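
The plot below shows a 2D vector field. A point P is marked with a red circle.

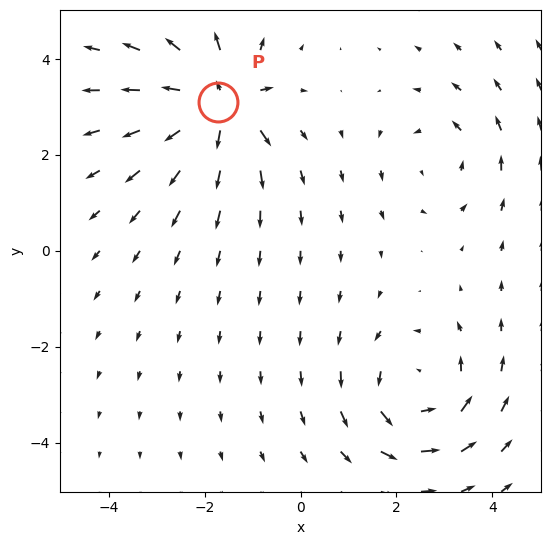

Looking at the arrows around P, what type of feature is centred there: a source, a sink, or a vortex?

source

At P (-1.7, 3.1) the arrows spread outward. Divergence about +6, curl ≈0 — positive divergence with near-zero curl is a source.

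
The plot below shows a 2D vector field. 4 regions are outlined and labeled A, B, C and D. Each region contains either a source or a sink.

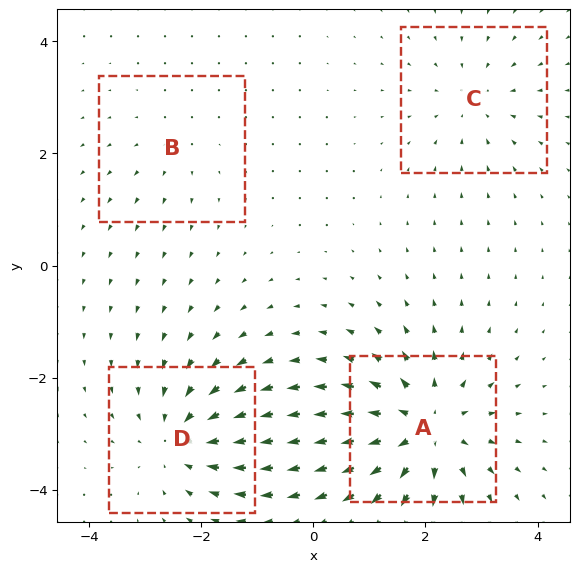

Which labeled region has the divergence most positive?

Divergence at each region's feature centre — A: about +7, B: about +2, C: about -3, D: about -5. Region A is most positive.

A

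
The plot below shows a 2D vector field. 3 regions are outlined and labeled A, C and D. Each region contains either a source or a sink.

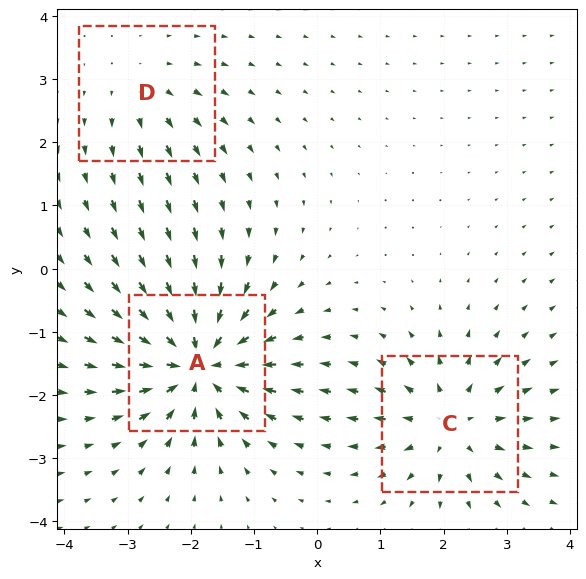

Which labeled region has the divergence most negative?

Divergence at each region's feature centre — A: about -6, C: about +4, D: about +2. Region A is most negative.

A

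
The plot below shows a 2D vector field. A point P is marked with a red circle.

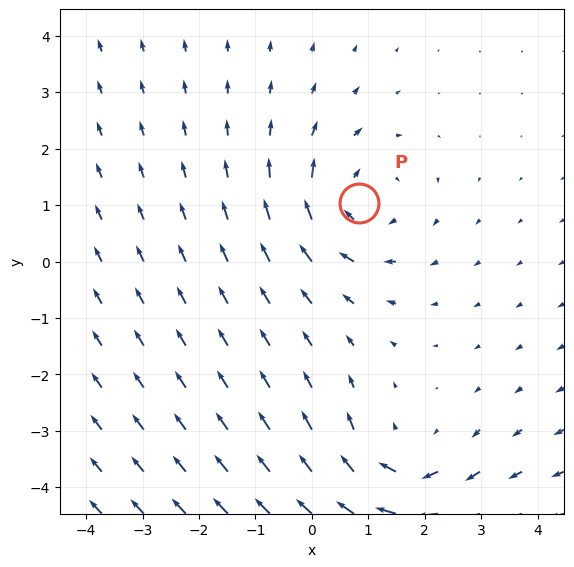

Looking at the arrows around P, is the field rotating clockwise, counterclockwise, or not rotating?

clockwise

Near P at (0.8, 1.0) the arrows circulate clockwise. The curl (z-component) there is about -3; negative curl means clockwise rotation.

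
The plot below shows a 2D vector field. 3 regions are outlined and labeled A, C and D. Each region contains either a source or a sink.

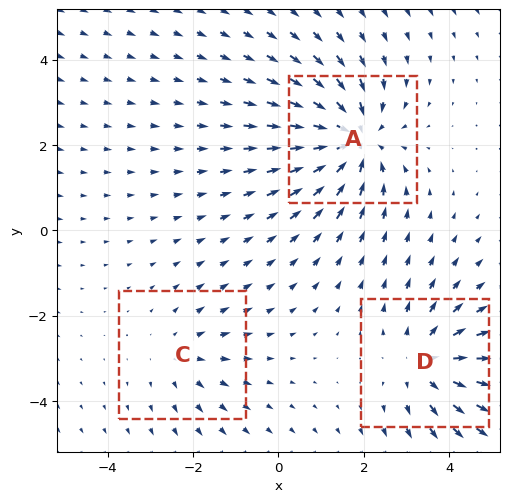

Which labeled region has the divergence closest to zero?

Divergence at each region's feature centre — A: about -4, C: about +2, D: about +3. Region C is closest to zero.

C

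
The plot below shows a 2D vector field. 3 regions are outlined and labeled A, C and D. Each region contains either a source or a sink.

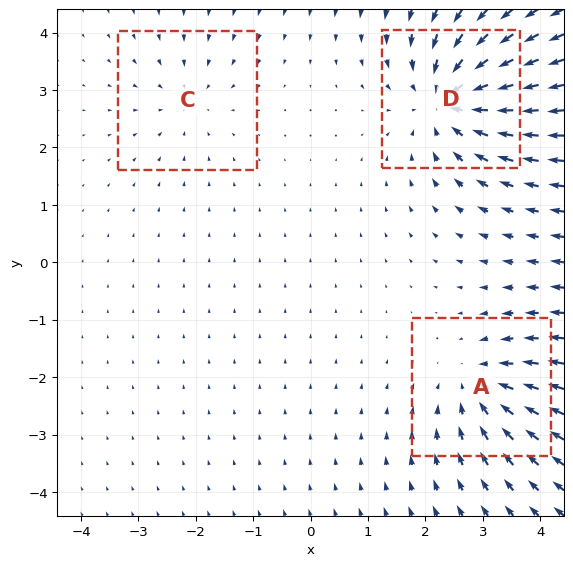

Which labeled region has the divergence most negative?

Divergence at each region's feature centre — A: about -4, C: about -2, D: about -5. Region D is most negative.

D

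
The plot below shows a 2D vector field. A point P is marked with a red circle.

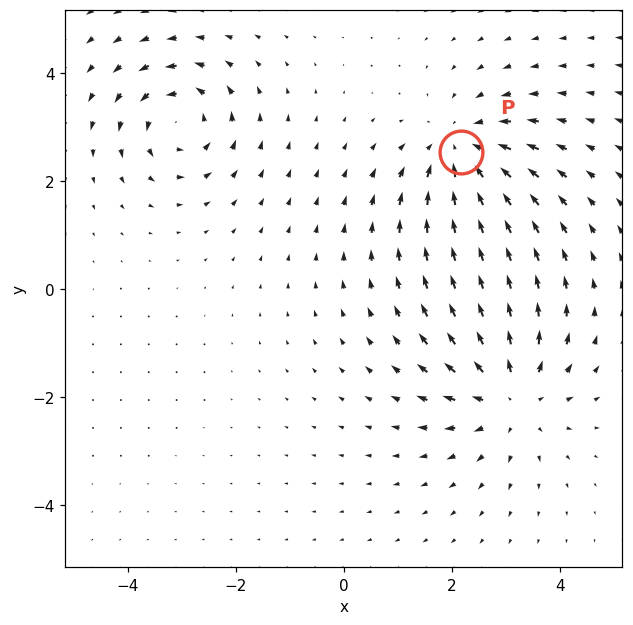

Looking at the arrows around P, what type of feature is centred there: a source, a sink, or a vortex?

At P (2.2, 2.5) the arrows converge inward. Divergence about -3, curl ≈0 — negative divergence with near-zero curl is a sink.

sink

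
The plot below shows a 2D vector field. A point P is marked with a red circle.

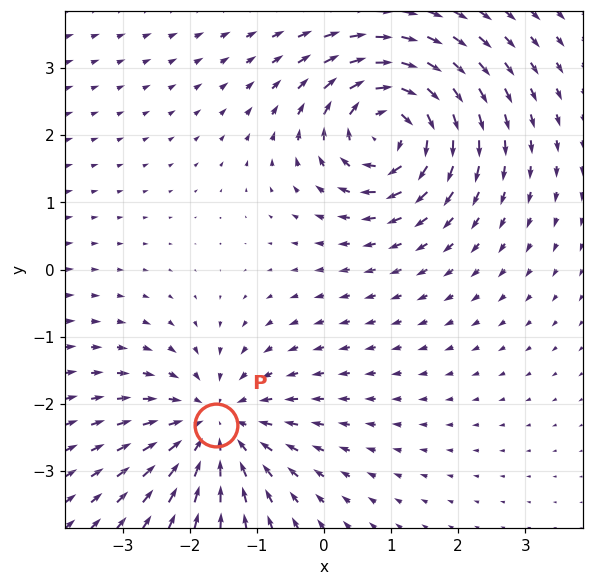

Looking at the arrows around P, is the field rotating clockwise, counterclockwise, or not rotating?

not rotating

Near P at (-1.6, -2.3) the arrows show no circulation. The curl there is ≈0.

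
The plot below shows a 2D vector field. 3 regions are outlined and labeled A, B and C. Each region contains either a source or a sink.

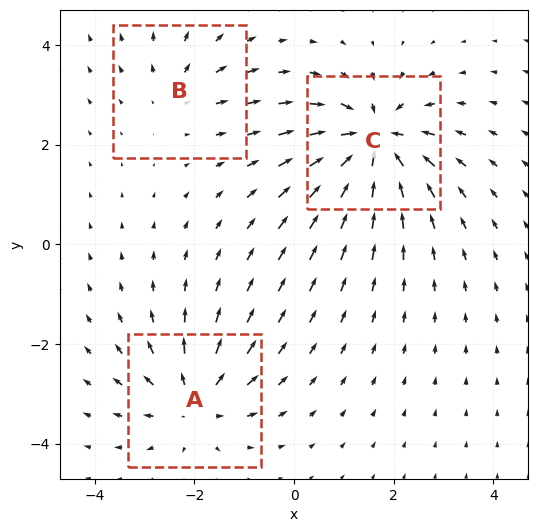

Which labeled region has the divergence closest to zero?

Divergence at each region's feature centre — A: about +4, B: about +2, C: about -6. Region B is closest to zero.

B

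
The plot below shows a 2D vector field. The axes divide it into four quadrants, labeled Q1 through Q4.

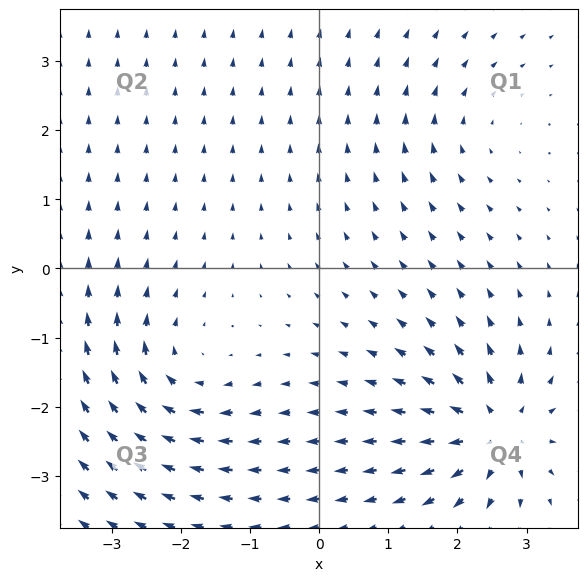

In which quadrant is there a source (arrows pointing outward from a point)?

Q4

The source sits at approximately (2.5, -2.4), which lies in quadrant Q4. The divergence there is about +6, positive as expected for a source.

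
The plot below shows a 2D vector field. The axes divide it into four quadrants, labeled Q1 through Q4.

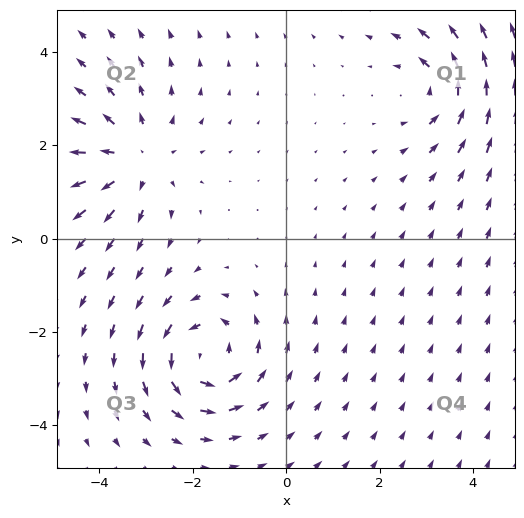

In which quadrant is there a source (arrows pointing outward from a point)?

Q2

The source sits at approximately (-3.2, 1.7), which lies in quadrant Q2. The divergence there is about +4, positive as expected for a source.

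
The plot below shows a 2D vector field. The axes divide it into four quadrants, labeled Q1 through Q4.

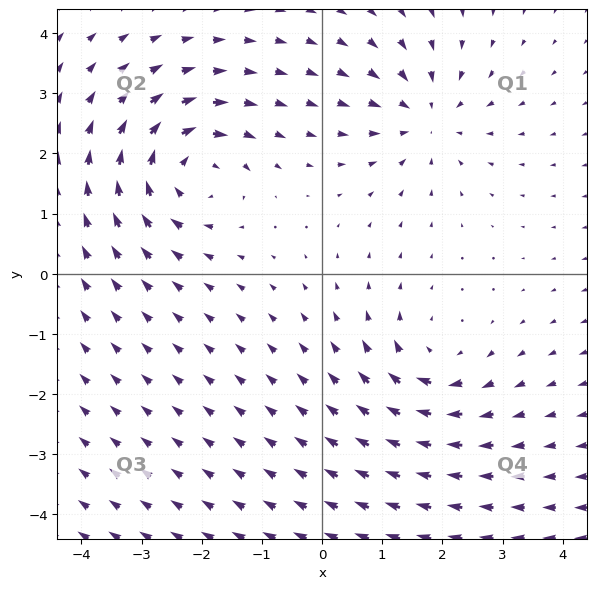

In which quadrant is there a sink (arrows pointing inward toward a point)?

The sink sits at approximately (1.7, 2.6), which lies in quadrant Q1. The divergence there is about -4, negative as expected for a sink.

Q1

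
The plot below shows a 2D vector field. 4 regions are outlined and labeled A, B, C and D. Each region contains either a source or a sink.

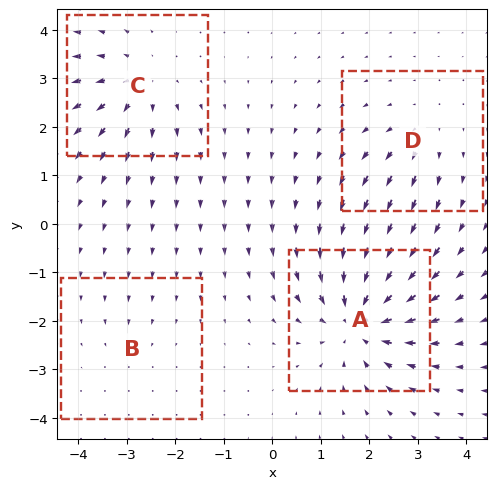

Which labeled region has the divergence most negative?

Divergence at each region's feature centre — A: about -7, B: about -2, C: about +5, D: about +3. Region A is most negative.

A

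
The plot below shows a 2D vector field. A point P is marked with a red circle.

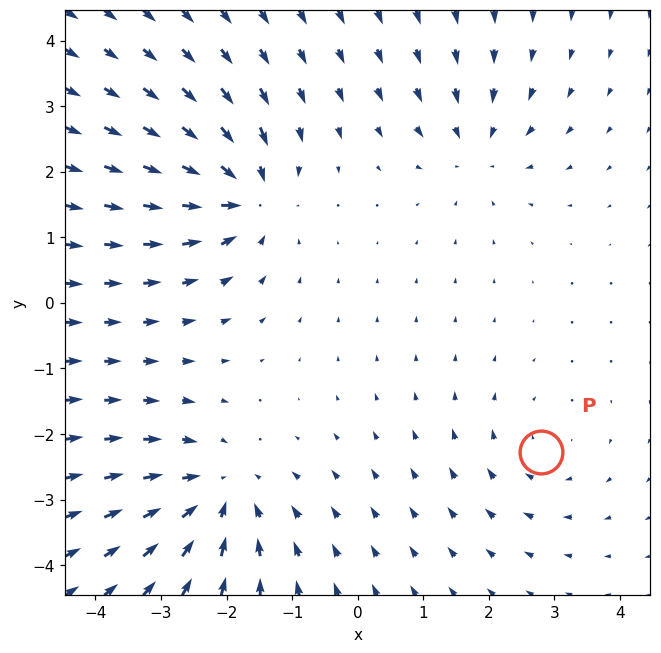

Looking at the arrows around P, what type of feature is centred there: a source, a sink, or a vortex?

vortex

At P (2.8, -2.3) the arrows circulate clockwise. Divergence ≈0, curl about -3 — near-zero divergence with nonzero curl is a vortex.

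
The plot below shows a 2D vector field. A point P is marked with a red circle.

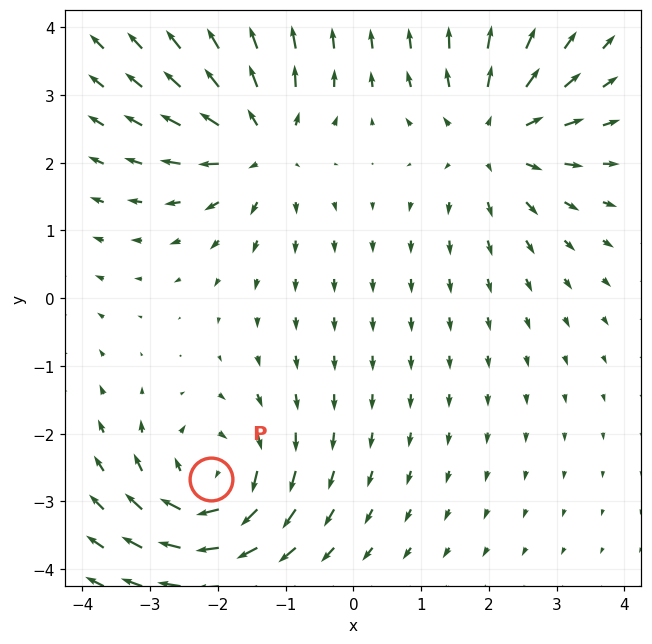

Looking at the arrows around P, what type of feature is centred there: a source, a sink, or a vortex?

vortex

At P (-2.1, -2.7) the arrows circulate clockwise. Divergence ≈0, curl about -4 — near-zero divergence with nonzero curl is a vortex.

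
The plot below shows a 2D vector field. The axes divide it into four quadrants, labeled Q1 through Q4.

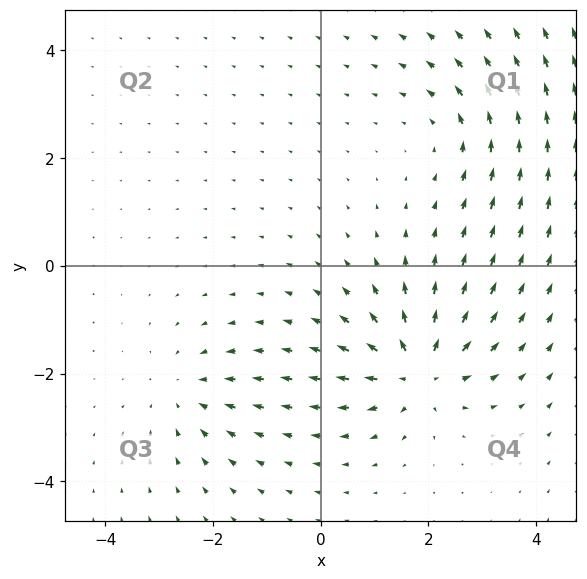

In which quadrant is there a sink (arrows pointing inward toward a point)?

Q3

The sink sits at approximately (-2.5, -2.4), which lies in quadrant Q3. The divergence there is about -3, negative as expected for a sink.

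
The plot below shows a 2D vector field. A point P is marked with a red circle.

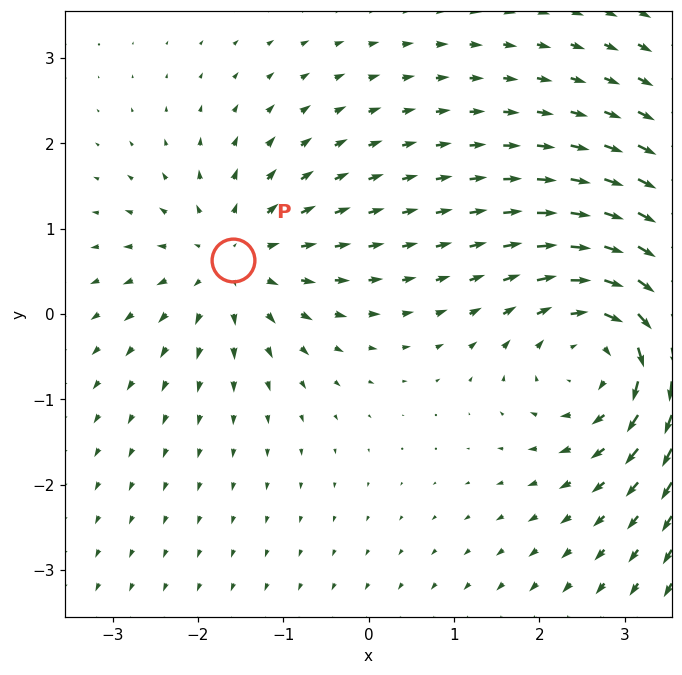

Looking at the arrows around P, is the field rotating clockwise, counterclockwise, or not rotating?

not rotating

Near P at (-1.6, 0.6) the arrows show no circulation. The curl there is ≈0.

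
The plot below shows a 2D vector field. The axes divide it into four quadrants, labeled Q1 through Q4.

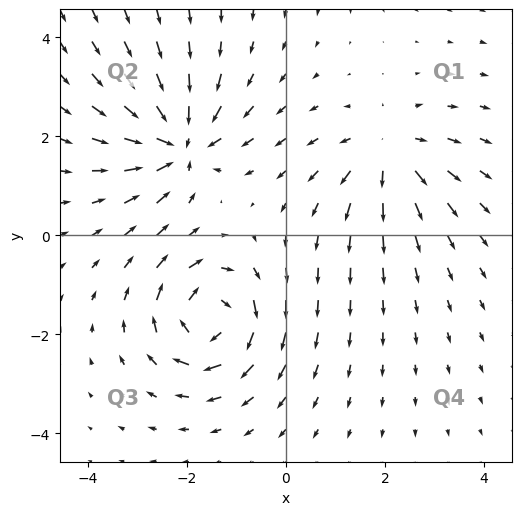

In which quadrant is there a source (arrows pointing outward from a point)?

The source sits at approximately (2.1, 1.7), which lies in quadrant Q1. The divergence there is about +4, positive as expected for a source.

Q1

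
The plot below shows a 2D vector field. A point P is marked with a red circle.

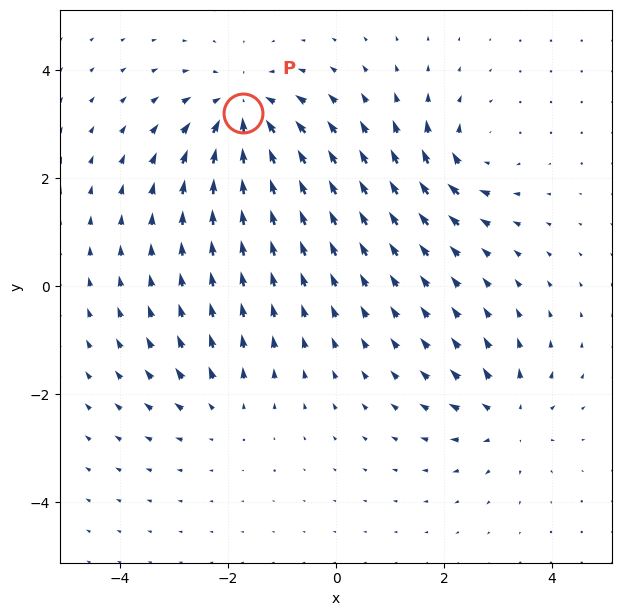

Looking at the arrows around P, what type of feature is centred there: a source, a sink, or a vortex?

At P (-1.7, 3.2) the arrows converge inward. Divergence about -5, curl ≈0 — negative divergence with near-zero curl is a sink.

sink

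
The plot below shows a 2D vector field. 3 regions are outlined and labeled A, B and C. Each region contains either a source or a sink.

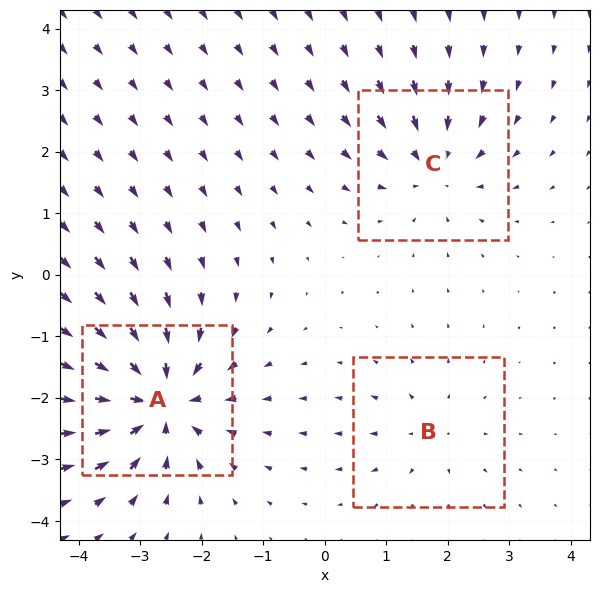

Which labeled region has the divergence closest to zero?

B

Divergence at each region's feature centre — A: about -6, B: about +2, C: about -4. Region B is closest to zero.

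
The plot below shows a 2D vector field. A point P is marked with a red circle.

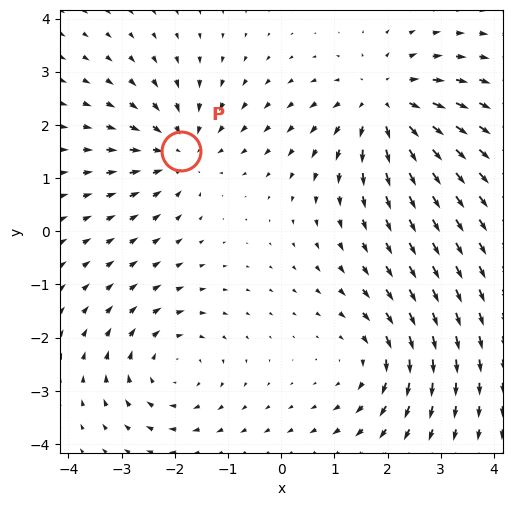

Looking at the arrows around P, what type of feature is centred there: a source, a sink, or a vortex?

At P (-1.9, 1.5) the arrows converge inward. Divergence about -4, curl ≈0 — negative divergence with near-zero curl is a sink.

sink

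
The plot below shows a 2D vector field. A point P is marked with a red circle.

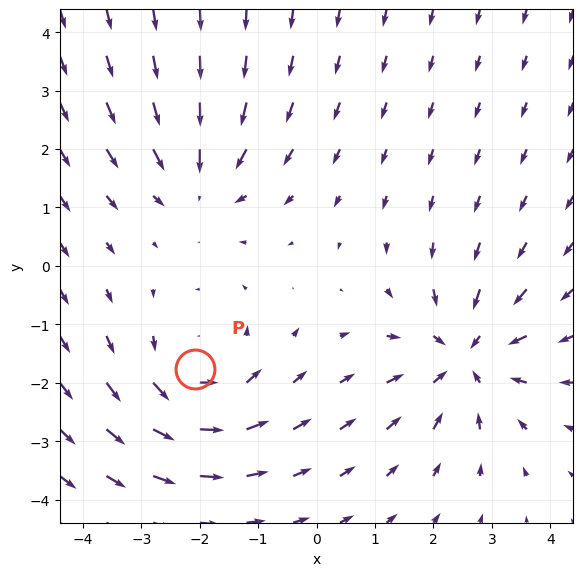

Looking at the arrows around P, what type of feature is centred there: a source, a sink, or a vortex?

At P (-2.1, -1.8) the arrows circulate counterclockwise. Divergence ≈0, curl about +4 — near-zero divergence with nonzero curl is a vortex.

vortex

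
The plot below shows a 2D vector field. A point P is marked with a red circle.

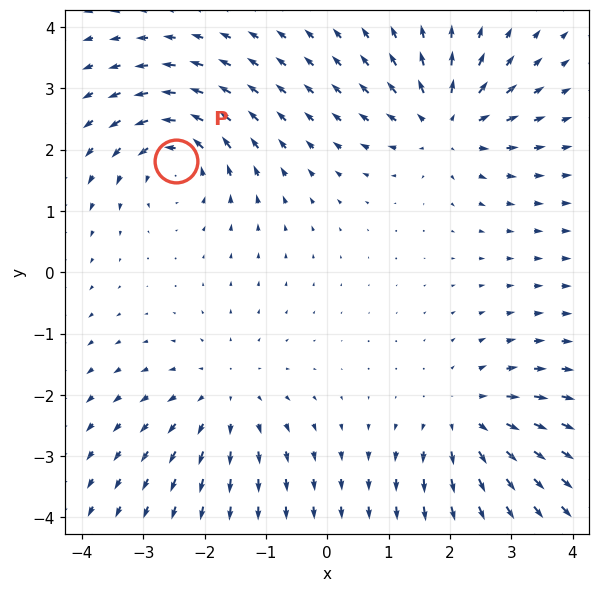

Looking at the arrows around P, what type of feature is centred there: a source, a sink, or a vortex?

At P (-2.5, 1.8) the arrows circulate counterclockwise. Divergence ≈0, curl about +4 — near-zero divergence with nonzero curl is a vortex.

vortex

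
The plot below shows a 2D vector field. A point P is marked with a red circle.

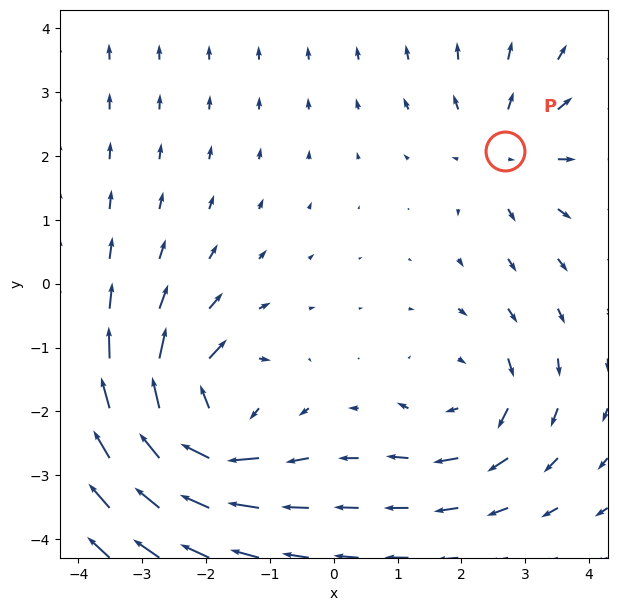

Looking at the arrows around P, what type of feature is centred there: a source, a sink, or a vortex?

At P (2.7, 2.1) the arrows spread outward. Divergence about +3, curl ≈0 — positive divergence with near-zero curl is a source.

source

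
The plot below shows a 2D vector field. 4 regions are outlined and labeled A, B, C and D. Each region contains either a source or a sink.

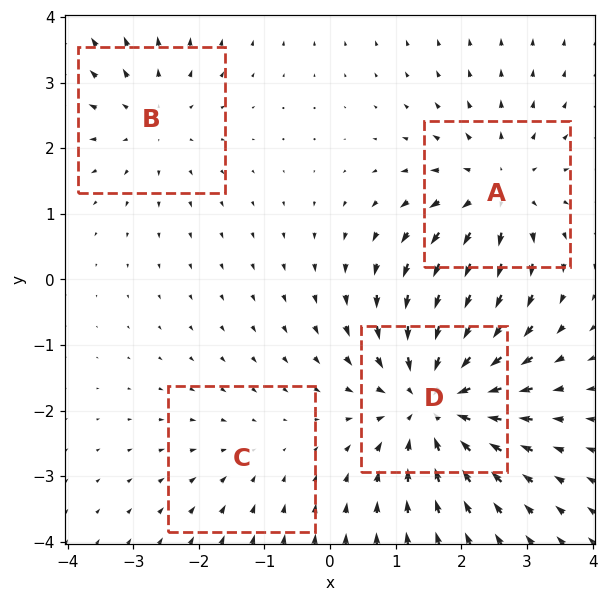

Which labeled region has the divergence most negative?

Divergence at each region's feature centre — A: about +4, B: about +3, C: about -2, D: about -6. Region D is most negative.

D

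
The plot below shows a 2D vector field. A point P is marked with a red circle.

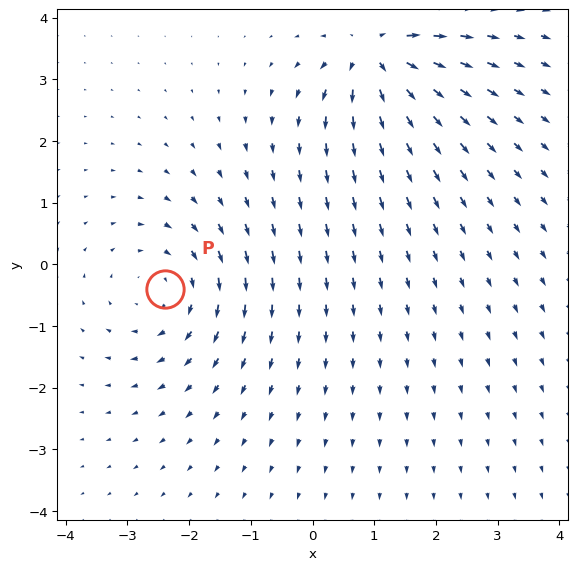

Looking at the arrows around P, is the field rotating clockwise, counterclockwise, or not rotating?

clockwise

Near P at (-2.4, -0.4) the arrows circulate clockwise. The curl (z-component) there is about -4; negative curl means clockwise rotation.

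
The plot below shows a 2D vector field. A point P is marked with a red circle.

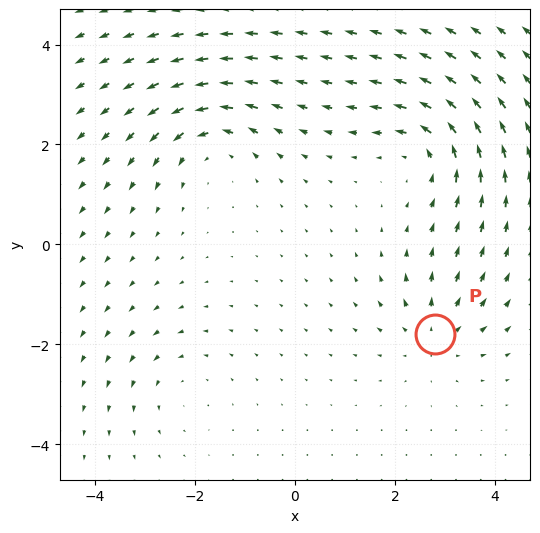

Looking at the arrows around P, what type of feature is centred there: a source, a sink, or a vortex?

At P (2.8, -1.8) the arrows spread outward. Divergence about +4, curl ≈0 — positive divergence with near-zero curl is a source.

source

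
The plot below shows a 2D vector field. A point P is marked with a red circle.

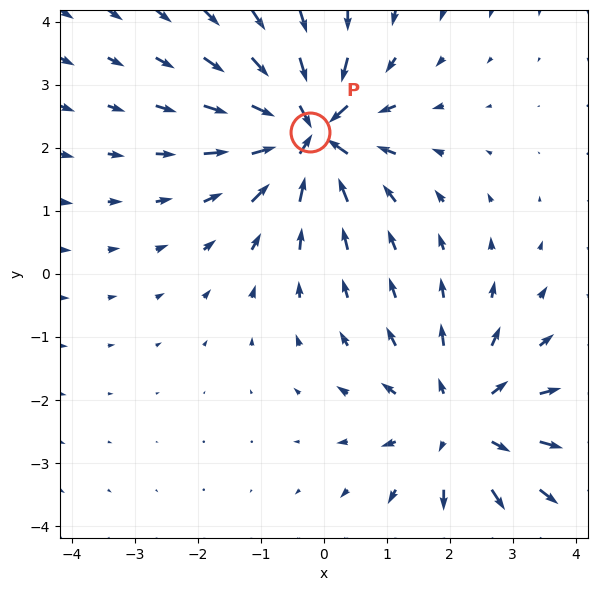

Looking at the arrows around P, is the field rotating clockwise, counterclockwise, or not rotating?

Near P at (-0.2, 2.2) the arrows show no circulation. The curl there is ≈0.

not rotating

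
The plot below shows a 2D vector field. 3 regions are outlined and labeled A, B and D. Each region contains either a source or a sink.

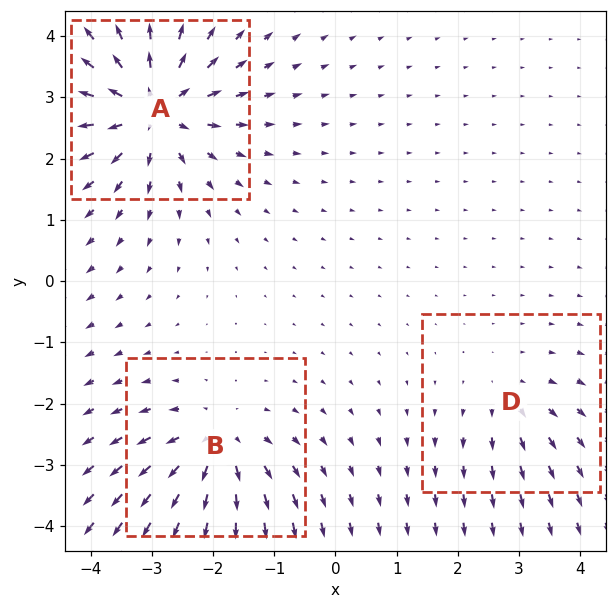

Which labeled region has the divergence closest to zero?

D

Divergence at each region's feature centre — A: about +6, B: about +4, D: about +2. Region D is closest to zero.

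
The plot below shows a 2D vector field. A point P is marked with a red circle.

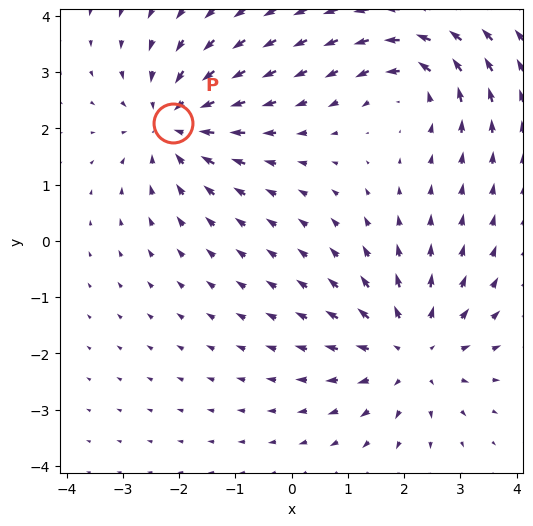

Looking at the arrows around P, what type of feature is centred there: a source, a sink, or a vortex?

sink

At P (-2.1, 2.1) the arrows converge inward. Divergence about -4, curl ≈0 — negative divergence with near-zero curl is a sink.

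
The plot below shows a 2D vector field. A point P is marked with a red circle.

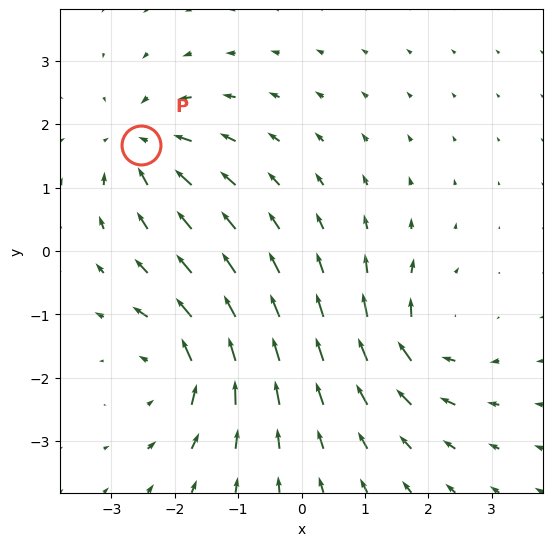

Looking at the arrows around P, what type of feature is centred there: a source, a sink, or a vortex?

sink

At P (-2.5, 1.7) the arrows converge inward. Divergence about -5, curl ≈0 — negative divergence with near-zero curl is a sink.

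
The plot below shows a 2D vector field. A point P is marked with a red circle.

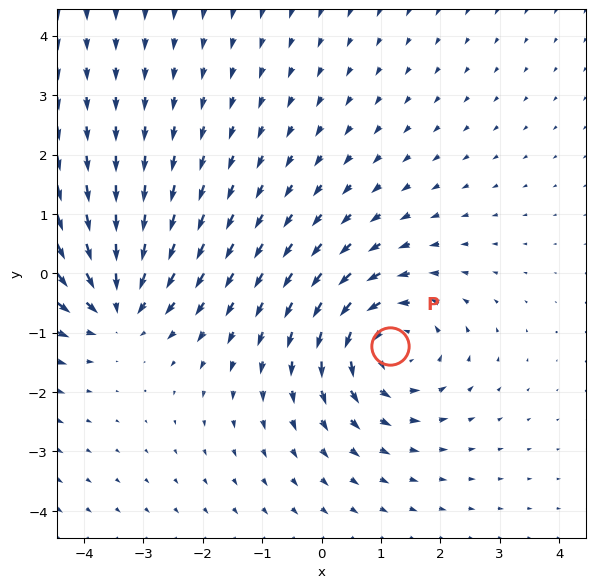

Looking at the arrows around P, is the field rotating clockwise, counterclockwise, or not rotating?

Near P at (1.1, -1.2) the arrows circulate counterclockwise. The curl (z-component) there is about +5; positive curl means counterclockwise rotation.

counterclockwise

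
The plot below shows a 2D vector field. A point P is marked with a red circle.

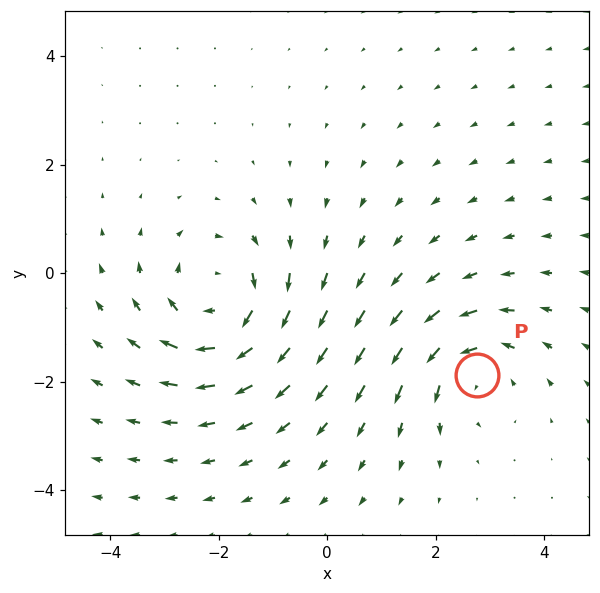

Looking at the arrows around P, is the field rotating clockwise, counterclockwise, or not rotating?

Near P at (2.8, -1.9) the arrows circulate counterclockwise. The curl (z-component) there is about +4; positive curl means counterclockwise rotation.

counterclockwise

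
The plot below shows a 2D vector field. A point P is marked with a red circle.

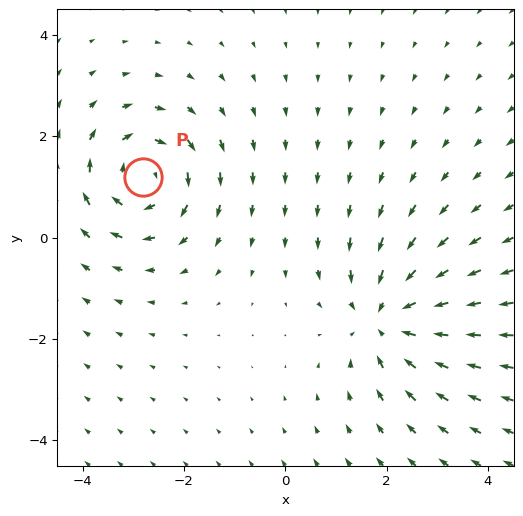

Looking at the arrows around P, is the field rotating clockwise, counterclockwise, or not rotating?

Near P at (-2.8, 1.2) the arrows circulate clockwise. The curl (z-component) there is about -4; negative curl means clockwise rotation.

clockwise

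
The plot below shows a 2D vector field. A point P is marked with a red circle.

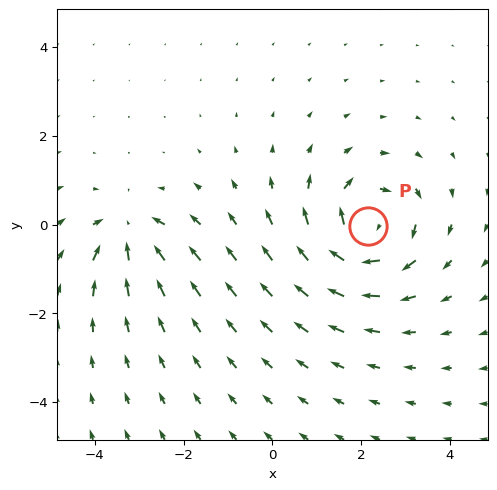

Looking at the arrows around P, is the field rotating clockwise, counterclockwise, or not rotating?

clockwise

Near P at (2.2, -0.0) the arrows circulate clockwise. The curl (z-component) there is about -5; negative curl means clockwise rotation.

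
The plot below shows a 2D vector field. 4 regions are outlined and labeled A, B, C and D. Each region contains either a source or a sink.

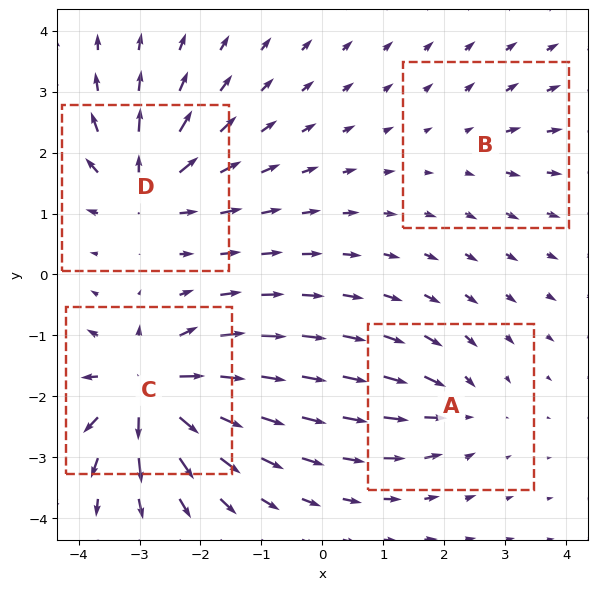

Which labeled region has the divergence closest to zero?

B

Divergence at each region's feature centre — A: about -4, B: about +2, C: about +8, D: about +6. Region B is closest to zero.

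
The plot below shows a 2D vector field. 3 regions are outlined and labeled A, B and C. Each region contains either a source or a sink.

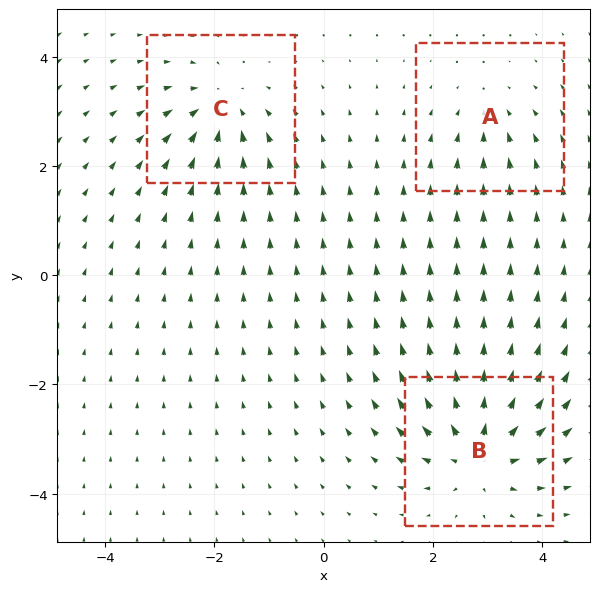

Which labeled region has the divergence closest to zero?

A

Divergence at each region's feature centre — A: about -2, B: about +6, C: about -4. Region A is closest to zero.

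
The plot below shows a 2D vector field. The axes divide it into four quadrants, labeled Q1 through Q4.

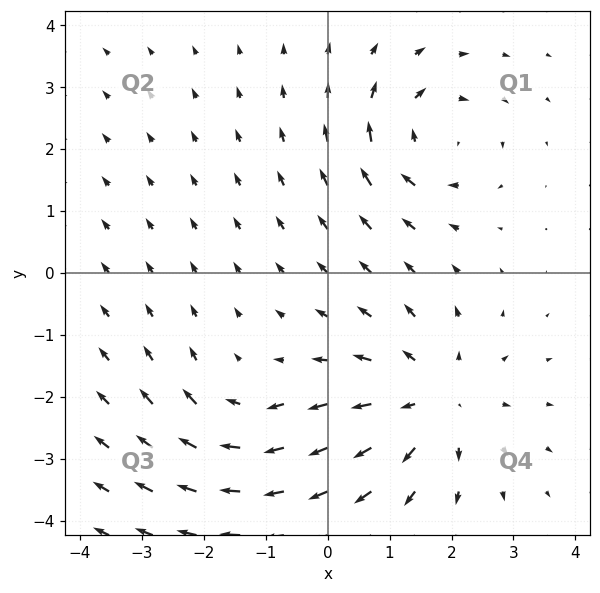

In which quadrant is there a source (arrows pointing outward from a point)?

The source sits at approximately (1.7, -2.0), which lies in quadrant Q4. The divergence there is about +3, positive as expected for a source.

Q4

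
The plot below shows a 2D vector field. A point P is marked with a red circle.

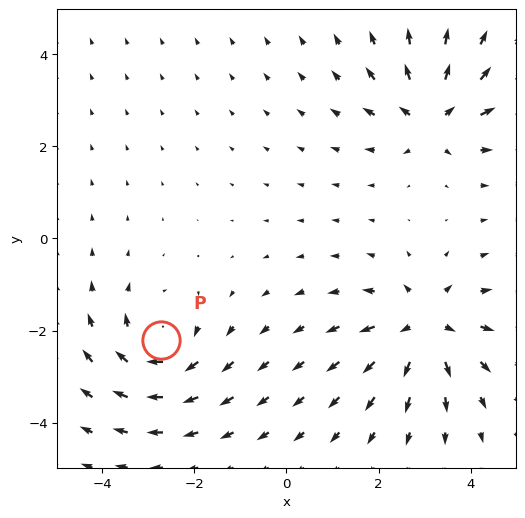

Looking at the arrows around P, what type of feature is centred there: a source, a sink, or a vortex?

At P (-2.7, -2.2) the arrows circulate clockwise. Divergence ≈0, curl about -5 — near-zero divergence with nonzero curl is a vortex.

vortex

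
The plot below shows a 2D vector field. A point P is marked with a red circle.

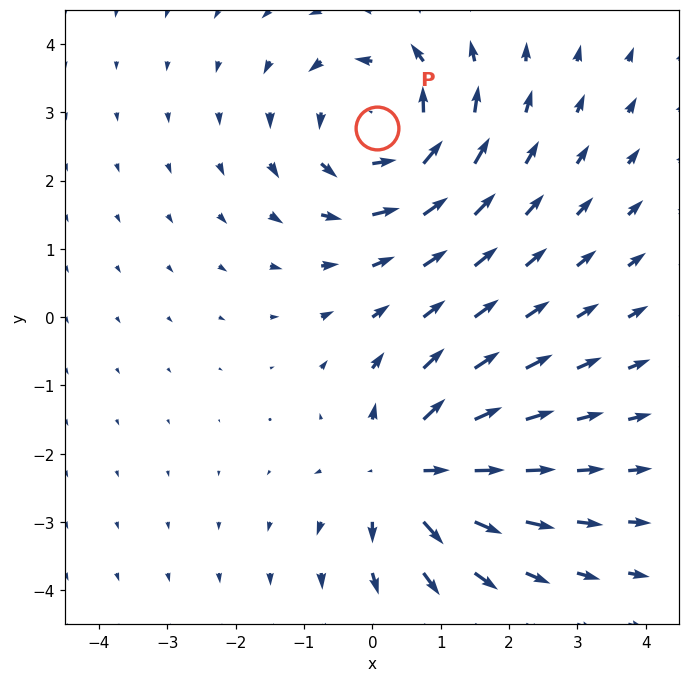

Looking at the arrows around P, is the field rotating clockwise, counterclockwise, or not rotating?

counterclockwise

Near P at (0.1, 2.8) the arrows circulate counterclockwise. The curl (z-component) there is about +4; positive curl means counterclockwise rotation.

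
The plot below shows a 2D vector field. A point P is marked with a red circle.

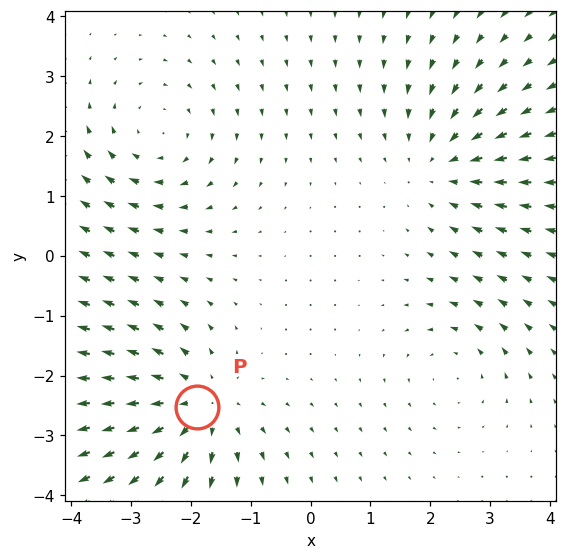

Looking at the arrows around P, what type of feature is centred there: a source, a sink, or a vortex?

At P (-1.9, -2.5) the arrows spread outward. Divergence about +5, curl ≈0 — positive divergence with near-zero curl is a source.

source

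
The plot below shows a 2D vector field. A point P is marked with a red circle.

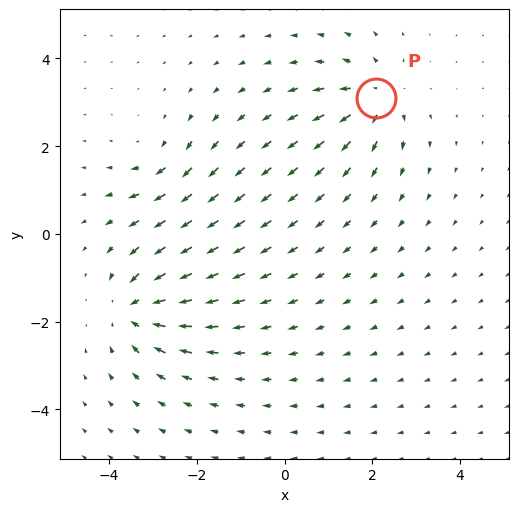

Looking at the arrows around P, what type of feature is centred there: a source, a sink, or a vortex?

At P (2.1, 3.1) the arrows spread outward. Divergence about +5, curl ≈0 — positive divergence with near-zero curl is a source.

source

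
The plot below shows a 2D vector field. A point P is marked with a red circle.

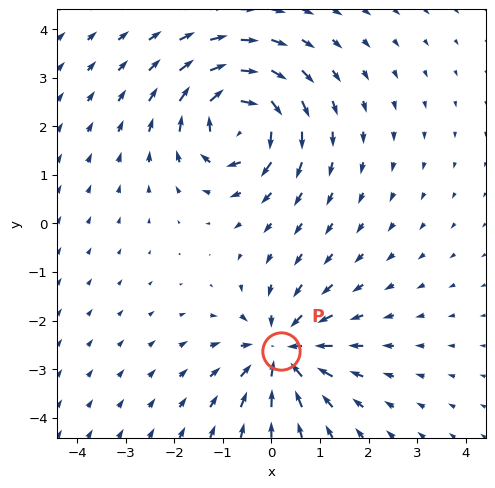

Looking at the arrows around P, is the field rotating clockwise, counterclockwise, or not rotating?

Near P at (0.2, -2.6) the arrows show no circulation. The curl there is ≈0.

not rotating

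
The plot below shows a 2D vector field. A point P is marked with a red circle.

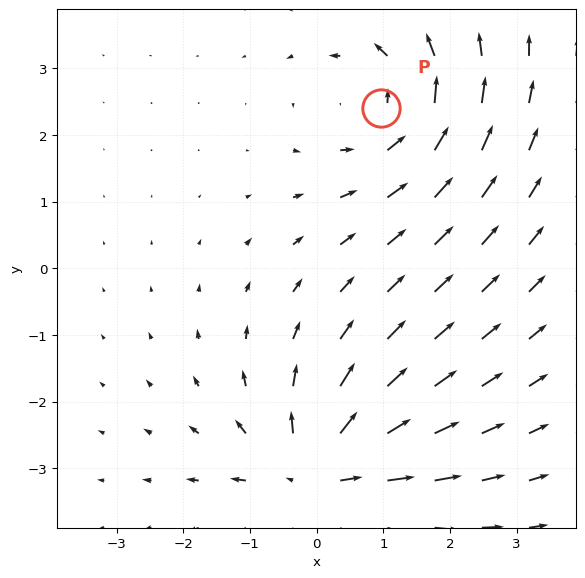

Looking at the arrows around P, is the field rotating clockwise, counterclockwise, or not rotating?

counterclockwise

Near P at (1.0, 2.4) the arrows circulate counterclockwise. The curl (z-component) there is about +3; positive curl means counterclockwise rotation.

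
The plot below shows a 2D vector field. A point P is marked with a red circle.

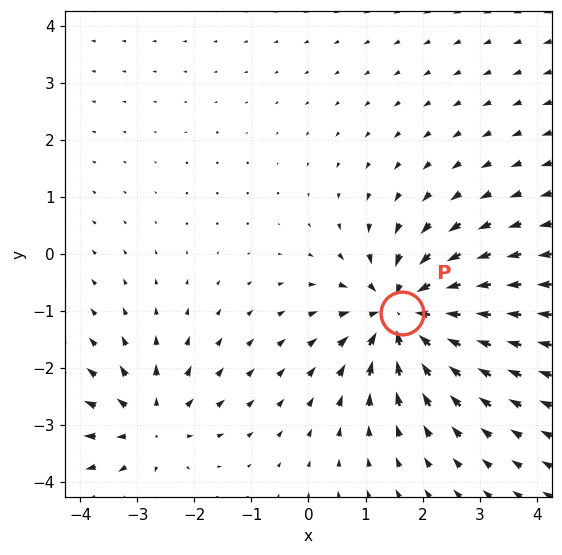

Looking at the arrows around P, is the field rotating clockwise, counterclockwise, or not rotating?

not rotating

Near P at (1.6, -1.0) the arrows show no circulation. The curl there is ≈0.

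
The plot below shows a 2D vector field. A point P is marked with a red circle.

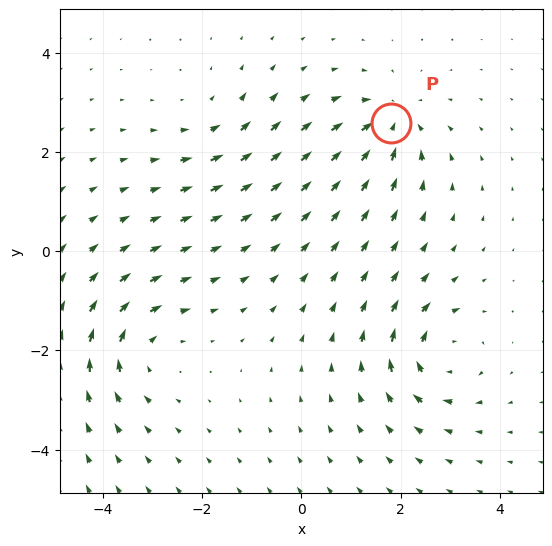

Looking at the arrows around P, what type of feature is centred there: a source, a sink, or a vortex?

sink

At P (1.8, 2.6) the arrows converge inward. Divergence about -5, curl ≈0 — negative divergence with near-zero curl is a sink.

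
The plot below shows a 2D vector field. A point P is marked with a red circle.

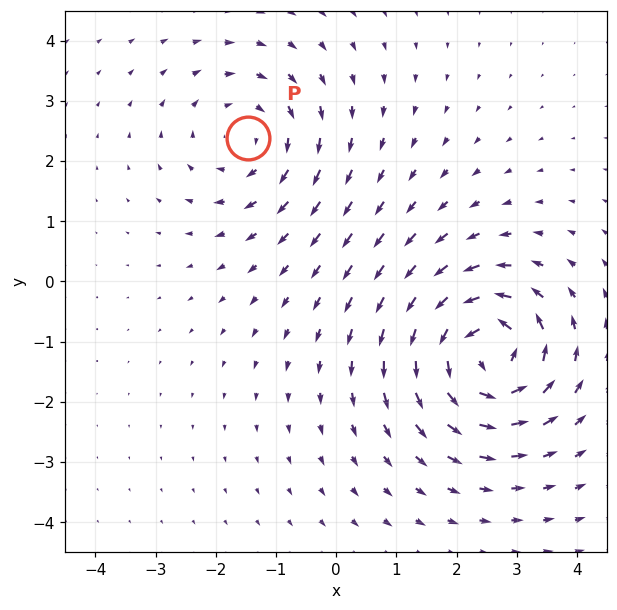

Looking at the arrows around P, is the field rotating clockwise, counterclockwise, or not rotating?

Near P at (-1.5, 2.4) the arrows circulate clockwise. The curl (z-component) there is about -3; negative curl means clockwise rotation.

clockwise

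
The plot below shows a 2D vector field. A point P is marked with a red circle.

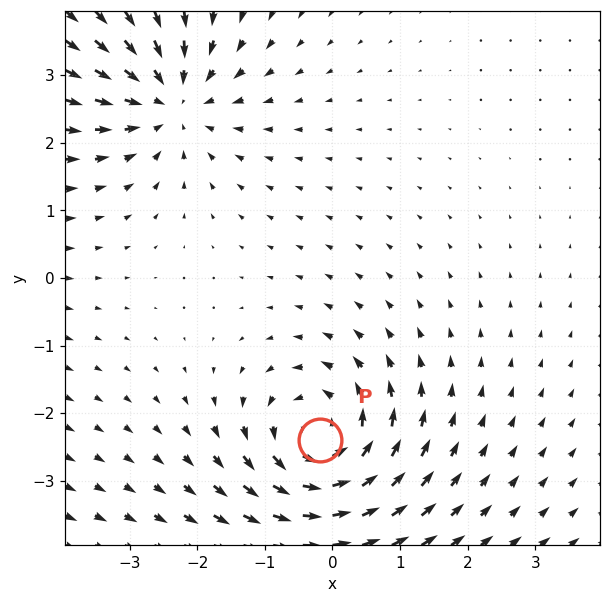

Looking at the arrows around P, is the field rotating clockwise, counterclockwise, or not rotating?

counterclockwise

Near P at (-0.2, -2.4) the arrows circulate counterclockwise. The curl (z-component) there is about +4; positive curl means counterclockwise rotation.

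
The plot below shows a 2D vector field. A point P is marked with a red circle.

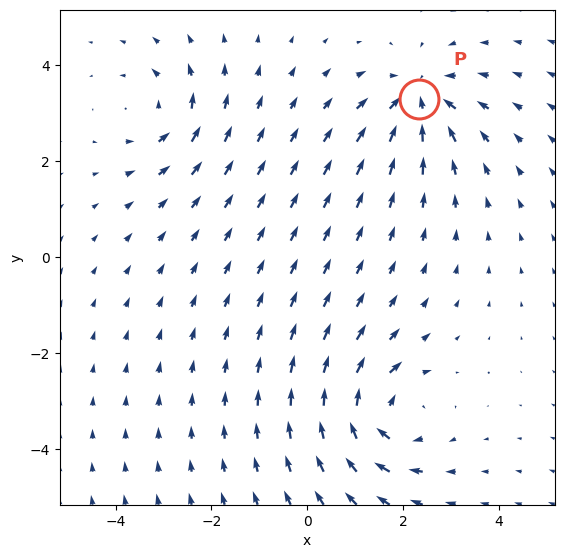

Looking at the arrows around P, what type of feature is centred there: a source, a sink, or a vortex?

At P (2.3, 3.3) the arrows converge inward. Divergence about -5, curl ≈0 — negative divergence with near-zero curl is a sink.

sink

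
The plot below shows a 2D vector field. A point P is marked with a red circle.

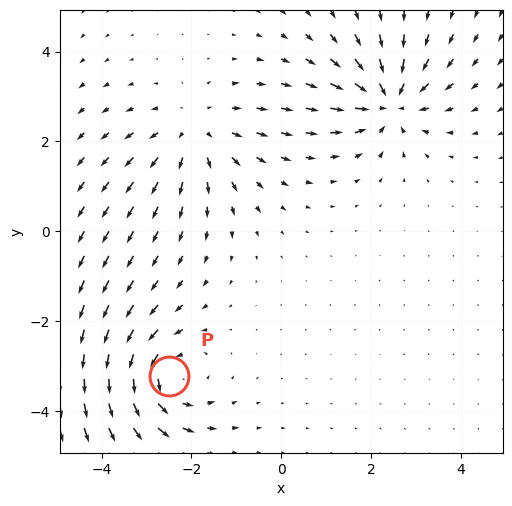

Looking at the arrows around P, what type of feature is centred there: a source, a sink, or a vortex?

At P (-2.5, -3.2) the arrows circulate counterclockwise. Divergence ≈0, curl about +4 — near-zero divergence with nonzero curl is a vortex.

vortex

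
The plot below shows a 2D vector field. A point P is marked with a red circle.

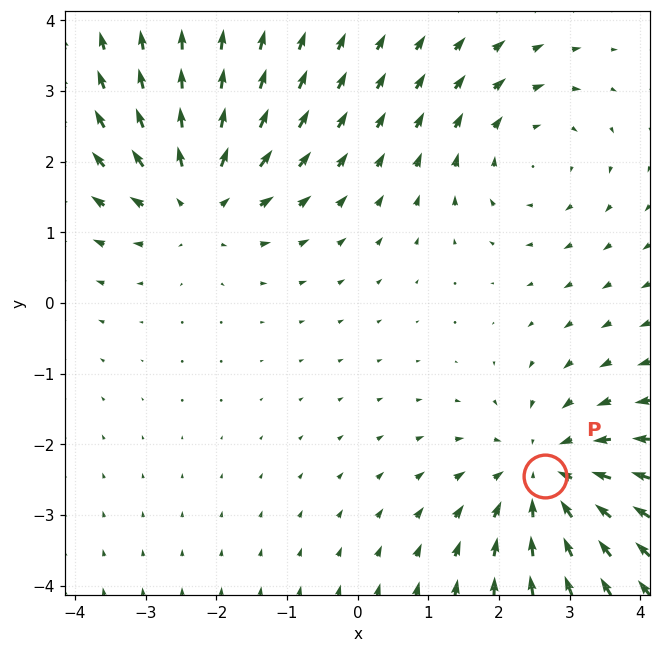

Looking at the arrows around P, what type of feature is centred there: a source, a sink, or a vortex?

At P (2.7, -2.4) the arrows converge inward. Divergence about -4, curl ≈0 — negative divergence with near-zero curl is a sink.

sink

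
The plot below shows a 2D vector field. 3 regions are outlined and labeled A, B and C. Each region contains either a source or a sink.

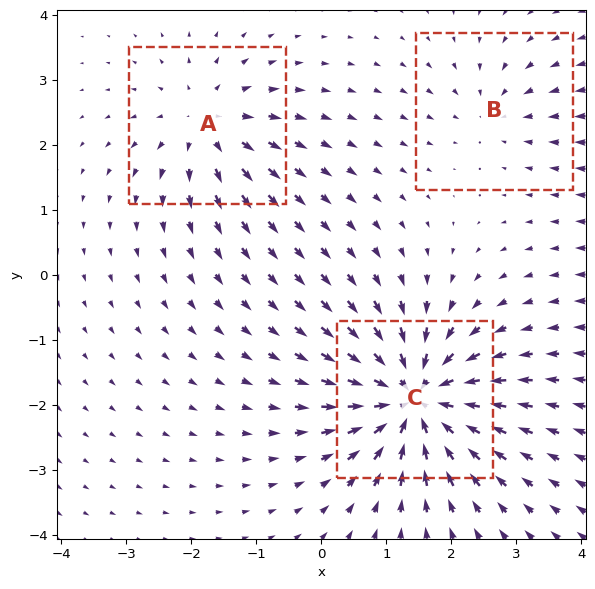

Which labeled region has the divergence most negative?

Divergence at each region's feature centre — A: about +4, B: about -2, C: about -7. Region C is most negative.

C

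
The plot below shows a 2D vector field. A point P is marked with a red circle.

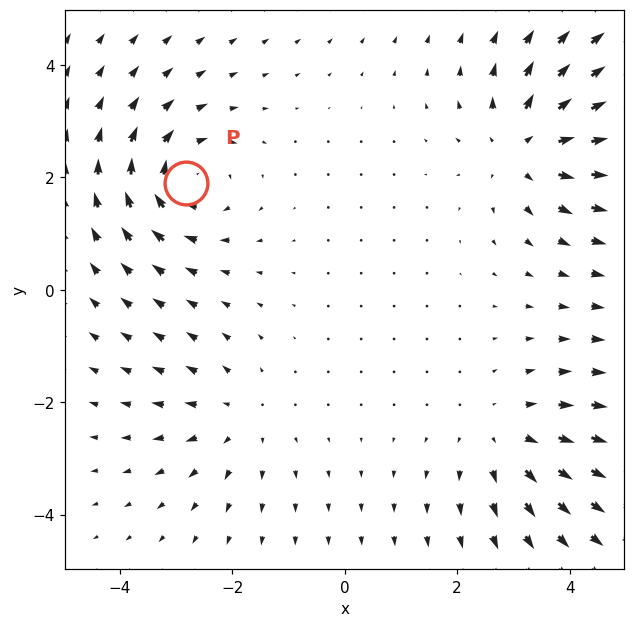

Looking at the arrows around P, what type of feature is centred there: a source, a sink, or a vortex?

vortex

At P (-2.8, 1.9) the arrows circulate clockwise. Divergence ≈0, curl about -5 — near-zero divergence with nonzero curl is a vortex.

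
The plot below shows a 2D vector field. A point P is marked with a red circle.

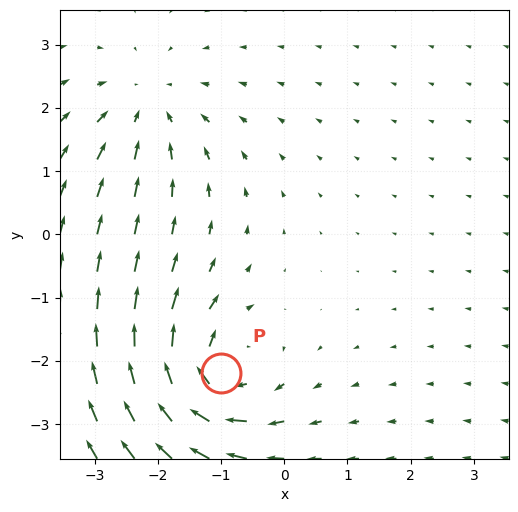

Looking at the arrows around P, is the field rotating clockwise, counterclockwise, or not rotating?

clockwise

Near P at (-1.0, -2.2) the arrows circulate clockwise. The curl (z-component) there is about -6; negative curl means clockwise rotation.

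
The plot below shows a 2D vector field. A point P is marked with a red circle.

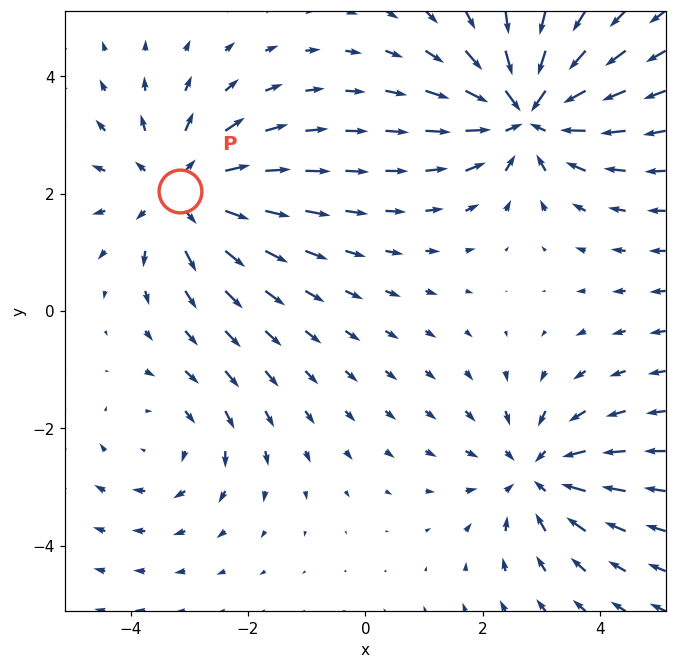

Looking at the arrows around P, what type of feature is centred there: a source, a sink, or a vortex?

source

At P (-3.2, 2.0) the arrows spread outward. Divergence about +4, curl ≈0 — positive divergence with near-zero curl is a source.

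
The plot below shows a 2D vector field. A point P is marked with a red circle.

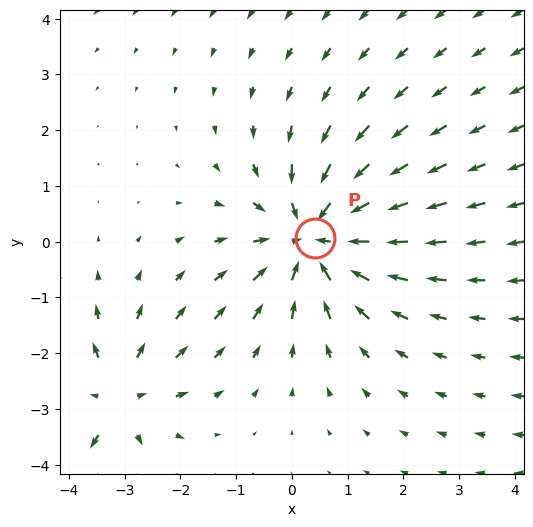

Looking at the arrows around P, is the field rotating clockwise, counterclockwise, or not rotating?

not rotating

Near P at (0.4, 0.1) the arrows show no circulation. The curl there is ≈0.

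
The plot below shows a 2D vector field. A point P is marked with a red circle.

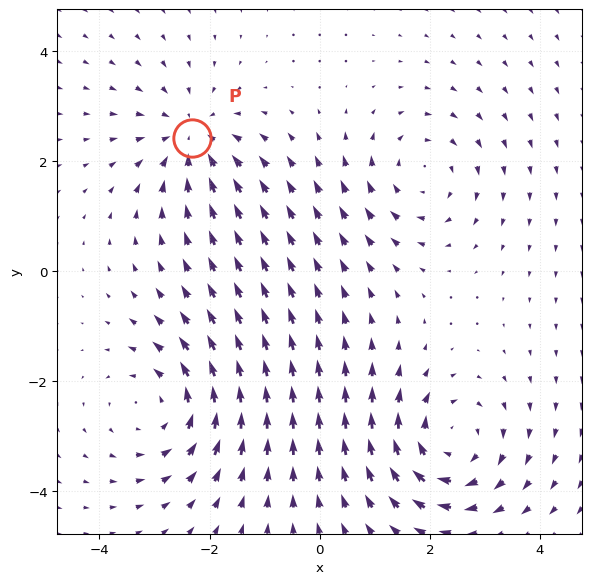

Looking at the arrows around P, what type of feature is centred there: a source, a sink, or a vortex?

At P (-2.3, 2.4) the arrows converge inward. Divergence about -4, curl ≈0 — negative divergence with near-zero curl is a sink.

sink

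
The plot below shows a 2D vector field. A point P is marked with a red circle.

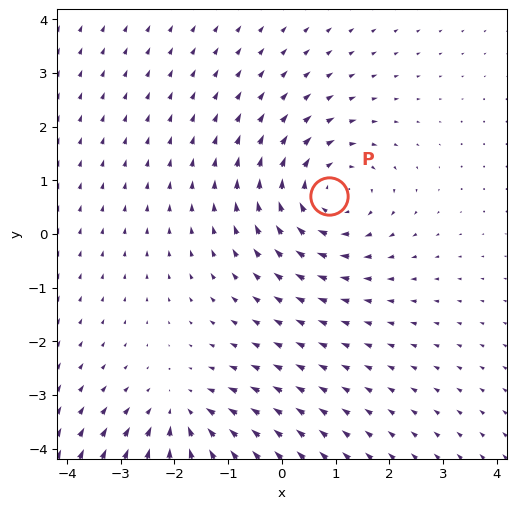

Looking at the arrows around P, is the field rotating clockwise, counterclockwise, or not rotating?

Near P at (0.9, 0.7) the arrows circulate clockwise. The curl (z-component) there is about -4; negative curl means clockwise rotation.

clockwise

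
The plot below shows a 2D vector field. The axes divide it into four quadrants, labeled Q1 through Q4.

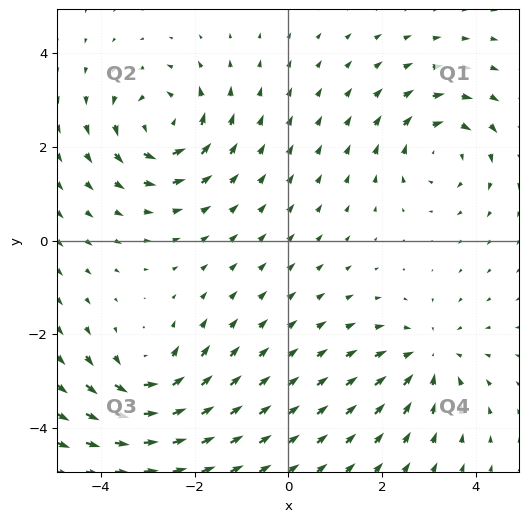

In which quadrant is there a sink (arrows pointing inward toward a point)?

Q4

The sink sits at approximately (3.0, -2.5), which lies in quadrant Q4. The divergence there is about -3, negative as expected for a sink.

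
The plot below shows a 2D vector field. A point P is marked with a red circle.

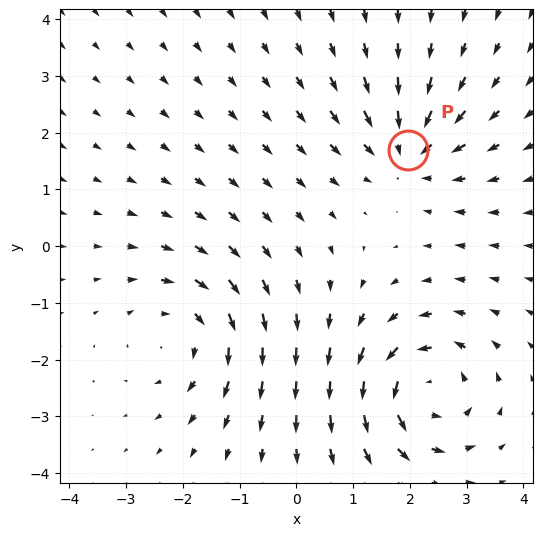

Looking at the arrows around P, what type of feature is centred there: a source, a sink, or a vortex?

sink

At P (2.0, 1.7) the arrows converge inward. Divergence about -5, curl ≈0 — negative divergence with near-zero curl is a sink.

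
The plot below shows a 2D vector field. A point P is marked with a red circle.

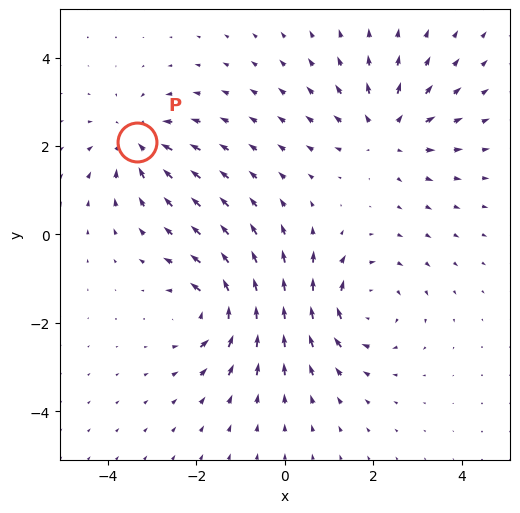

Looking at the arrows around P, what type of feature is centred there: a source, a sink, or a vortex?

sink

At P (-3.4, 2.1) the arrows converge inward. Divergence about -4, curl ≈0 — negative divergence with near-zero curl is a sink.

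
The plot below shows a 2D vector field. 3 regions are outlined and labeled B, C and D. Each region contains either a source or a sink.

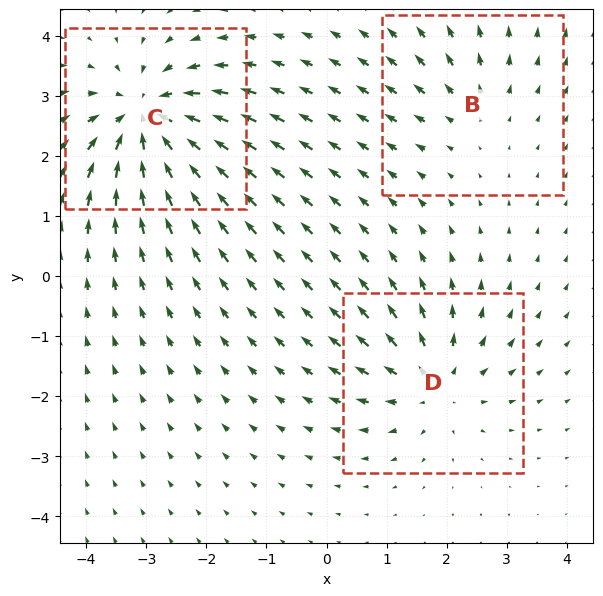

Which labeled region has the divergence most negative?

C

Divergence at each region's feature centre — B: about +2, C: about -5, D: about +4. Region C is most negative.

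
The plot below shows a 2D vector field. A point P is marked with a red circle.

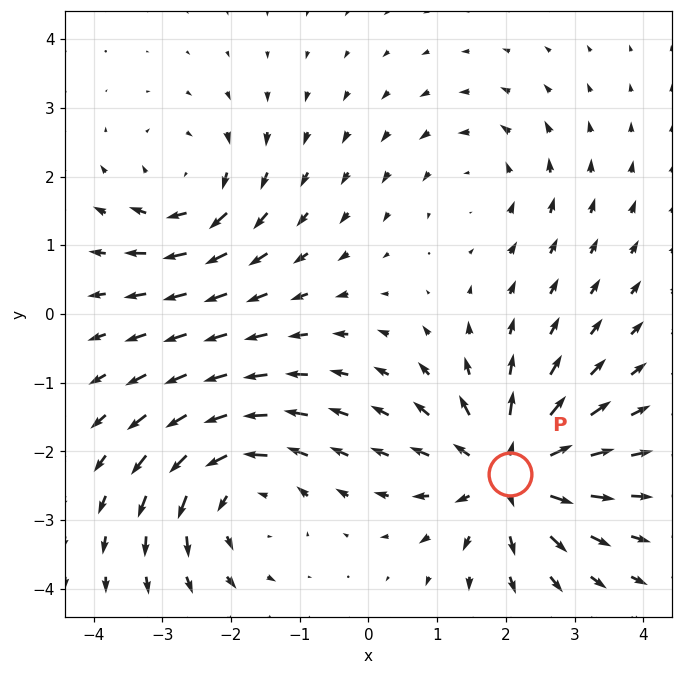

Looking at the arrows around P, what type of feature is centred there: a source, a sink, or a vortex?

source

At P (2.1, -2.3) the arrows spread outward. Divergence about +6, curl ≈0 — positive divergence with near-zero curl is a source.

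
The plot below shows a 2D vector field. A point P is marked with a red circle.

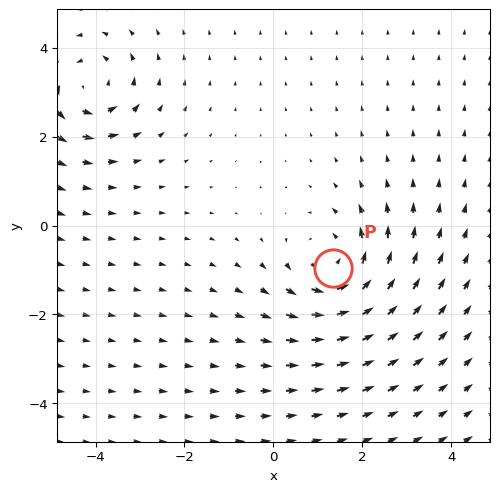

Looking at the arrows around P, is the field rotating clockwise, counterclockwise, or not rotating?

counterclockwise

Near P at (1.3, -0.9) the arrows circulate counterclockwise. The curl (z-component) there is about +5; positive curl means counterclockwise rotation.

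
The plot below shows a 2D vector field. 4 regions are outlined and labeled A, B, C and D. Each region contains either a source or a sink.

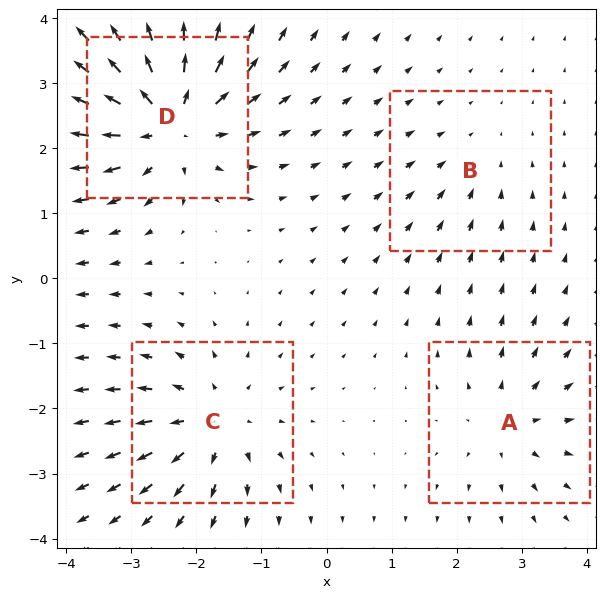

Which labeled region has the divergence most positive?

D

Divergence at each region's feature centre — A: about +4, B: about -2, C: about +5, D: about +8. Region D is most positive.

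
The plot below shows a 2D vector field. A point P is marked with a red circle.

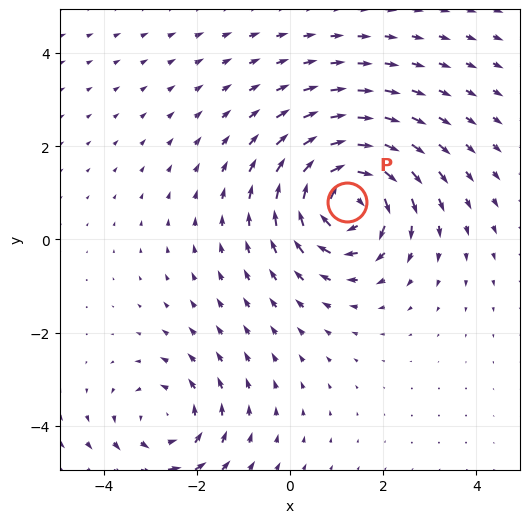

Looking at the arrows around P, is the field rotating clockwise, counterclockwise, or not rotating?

Near P at (1.2, 0.8) the arrows circulate clockwise. The curl (z-component) there is about -6; negative curl means clockwise rotation.

clockwise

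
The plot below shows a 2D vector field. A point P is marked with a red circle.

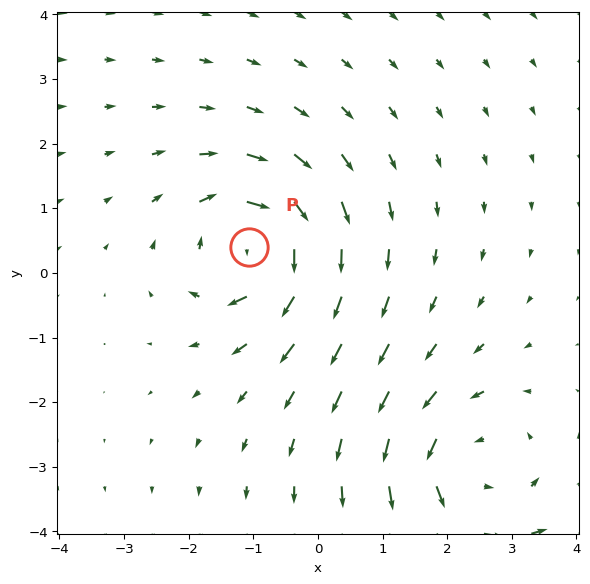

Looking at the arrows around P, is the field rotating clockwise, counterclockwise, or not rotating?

clockwise

Near P at (-1.1, 0.4) the arrows circulate clockwise. The curl (z-component) there is about -7; negative curl means clockwise rotation.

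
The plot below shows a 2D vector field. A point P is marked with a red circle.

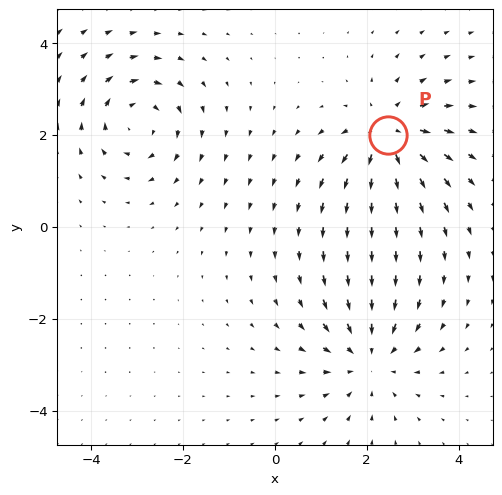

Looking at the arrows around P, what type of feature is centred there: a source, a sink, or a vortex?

source

At P (2.5, 2.0) the arrows spread outward. Divergence about +5, curl ≈0 — positive divergence with near-zero curl is a source.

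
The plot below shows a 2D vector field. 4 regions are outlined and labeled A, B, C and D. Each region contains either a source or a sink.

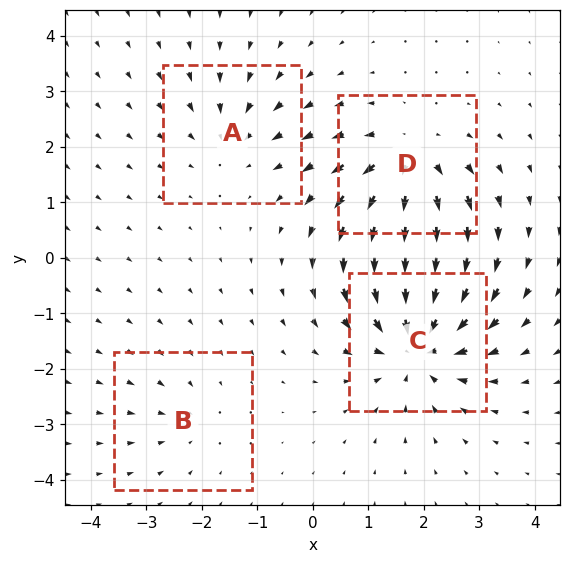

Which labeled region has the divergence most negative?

C

Divergence at each region's feature centre — A: about -3, B: about -2, C: about -7, D: about +6. Region C is most negative.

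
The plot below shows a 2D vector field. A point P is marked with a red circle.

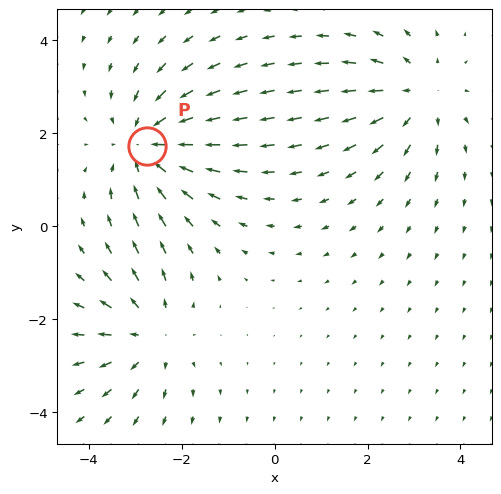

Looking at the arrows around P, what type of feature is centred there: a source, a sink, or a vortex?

sink

At P (-2.7, 1.7) the arrows converge inward. Divergence about -3, curl ≈0 — negative divergence with near-zero curl is a sink.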